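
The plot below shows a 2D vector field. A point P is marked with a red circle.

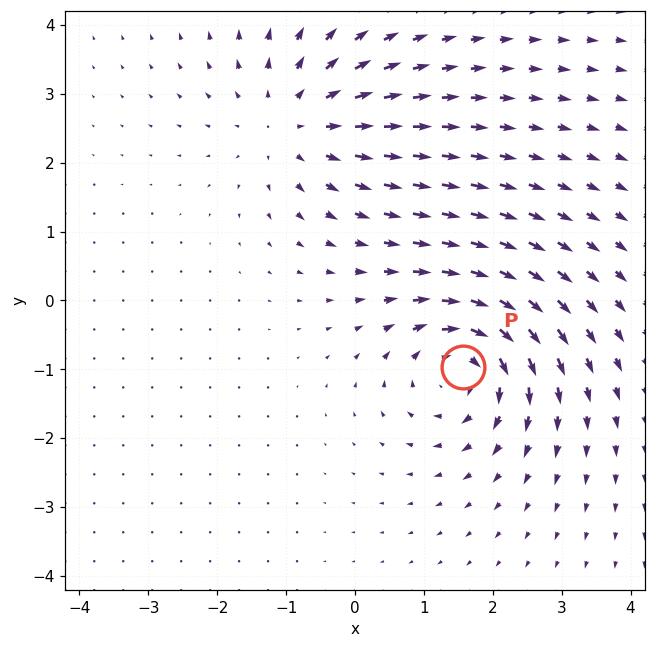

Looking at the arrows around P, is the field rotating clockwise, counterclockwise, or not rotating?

Near P at (1.6, -1.0) the arrows circulate clockwise. The curl (z-component) there is about -6; negative curl means clockwise rotation.

clockwise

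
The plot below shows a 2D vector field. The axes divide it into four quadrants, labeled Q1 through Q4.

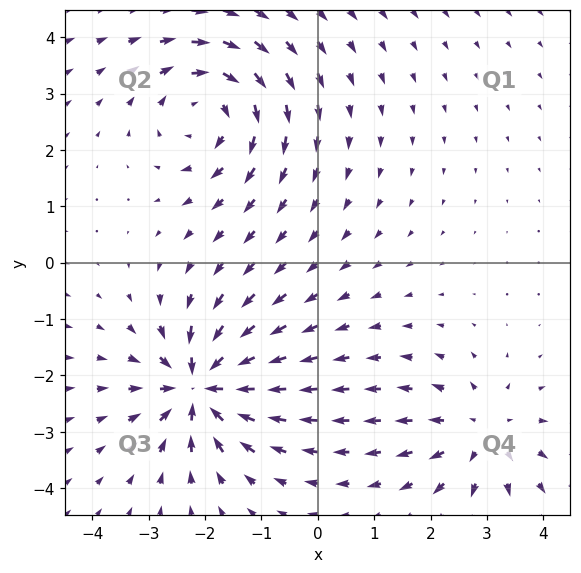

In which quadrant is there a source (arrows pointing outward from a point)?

The source sits at approximately (2.9, -3.0), which lies in quadrant Q4. The divergence there is about +3, positive as expected for a source.

Q4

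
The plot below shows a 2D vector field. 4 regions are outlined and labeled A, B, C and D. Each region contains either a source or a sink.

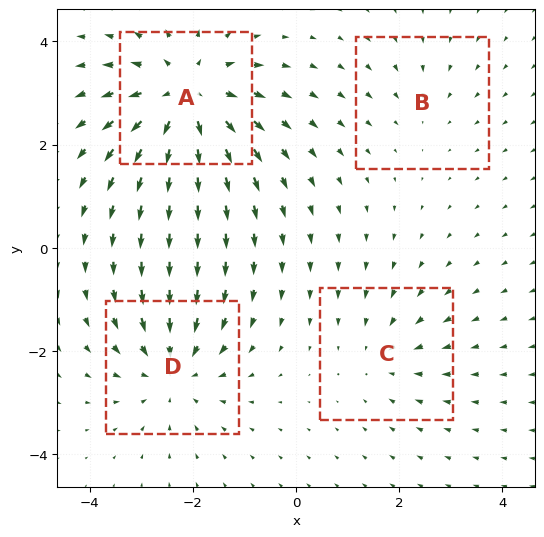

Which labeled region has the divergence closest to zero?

B

Divergence at each region's feature centre — A: about +7, B: about -2, C: about -3, D: about -5. Region B is closest to zero.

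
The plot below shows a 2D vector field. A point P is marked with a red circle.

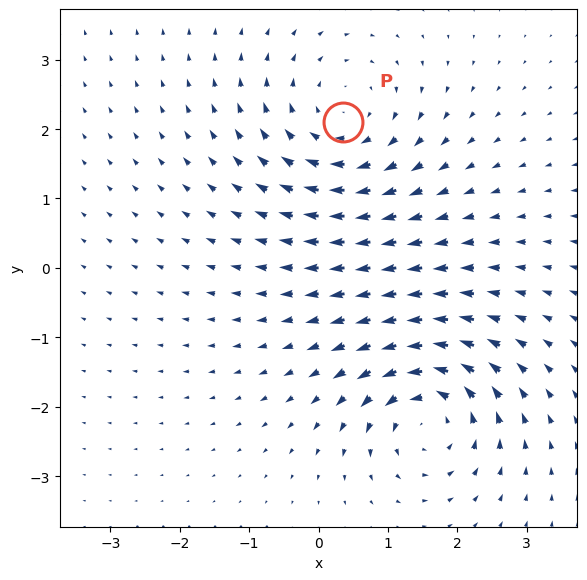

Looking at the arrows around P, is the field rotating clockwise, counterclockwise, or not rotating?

clockwise

Near P at (0.4, 2.1) the arrows circulate clockwise. The curl (z-component) there is about -3; negative curl means clockwise rotation.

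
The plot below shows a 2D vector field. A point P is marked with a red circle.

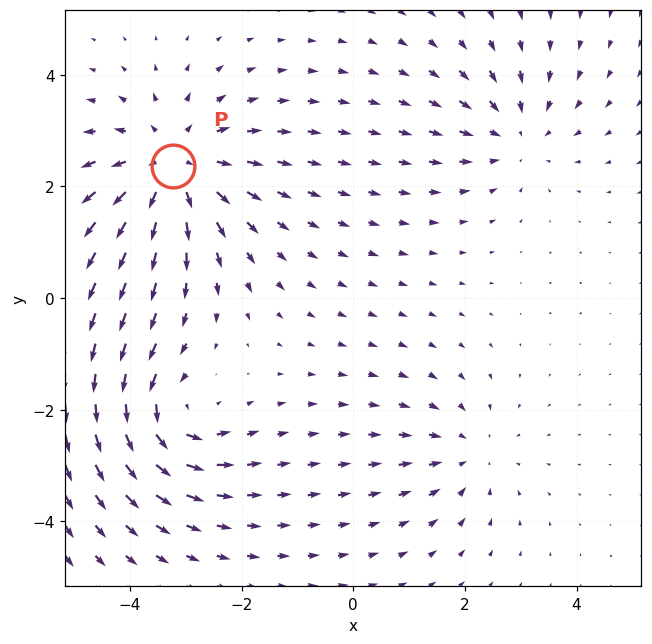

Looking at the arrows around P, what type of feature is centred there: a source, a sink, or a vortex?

At P (-3.2, 2.4) the arrows spread outward. Divergence about +4, curl ≈0 — positive divergence with near-zero curl is a source.

source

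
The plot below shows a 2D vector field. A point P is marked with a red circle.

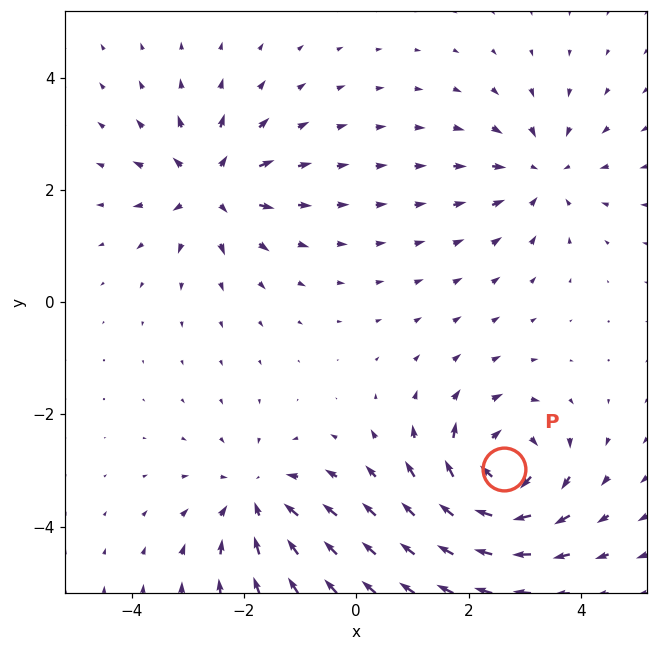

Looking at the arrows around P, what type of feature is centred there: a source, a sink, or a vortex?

vortex

At P (2.6, -3.0) the arrows circulate clockwise. Divergence ≈0, curl about -5 — near-zero divergence with nonzero curl is a vortex.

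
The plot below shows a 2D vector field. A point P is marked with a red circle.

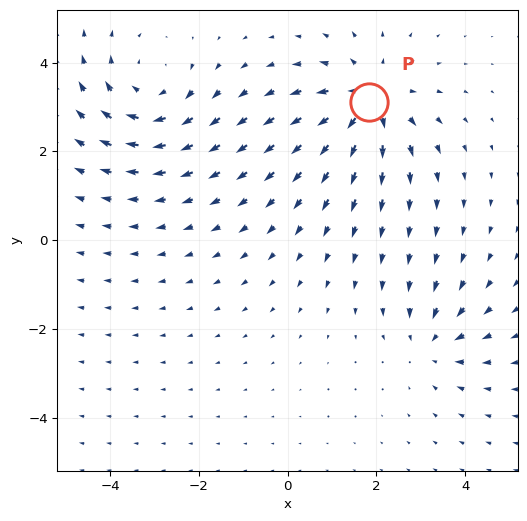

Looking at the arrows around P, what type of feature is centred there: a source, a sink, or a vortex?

At P (1.8, 3.1) the arrows spread outward. Divergence about +4, curl ≈0 — positive divergence with near-zero curl is a source.

source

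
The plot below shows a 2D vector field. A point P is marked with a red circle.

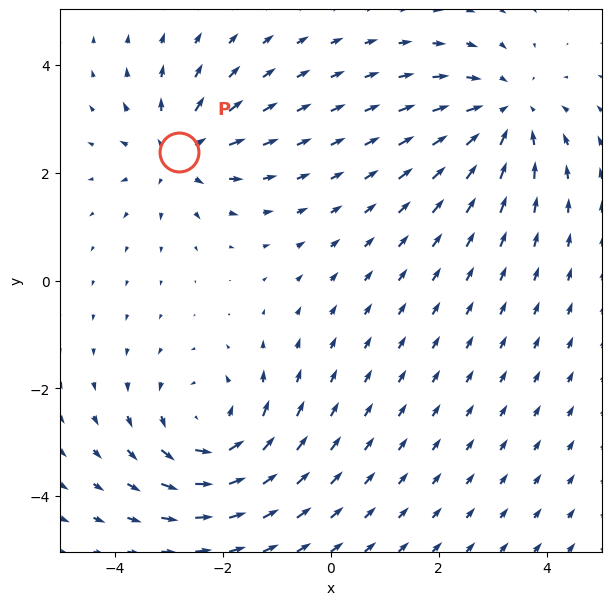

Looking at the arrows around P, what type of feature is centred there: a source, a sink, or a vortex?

At P (-2.8, 2.4) the arrows spread outward. Divergence about +4, curl ≈0 — positive divergence with near-zero curl is a source.

source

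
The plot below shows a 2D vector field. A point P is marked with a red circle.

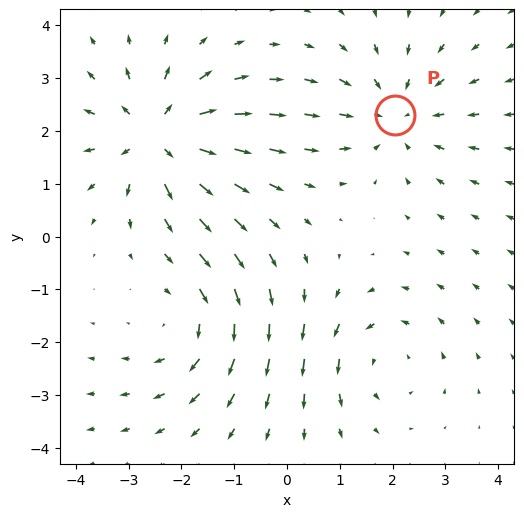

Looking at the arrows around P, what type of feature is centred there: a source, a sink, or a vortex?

At P (2.0, 2.3) the arrows converge inward. Divergence about -3, curl ≈0 — negative divergence with near-zero curl is a sink.

sink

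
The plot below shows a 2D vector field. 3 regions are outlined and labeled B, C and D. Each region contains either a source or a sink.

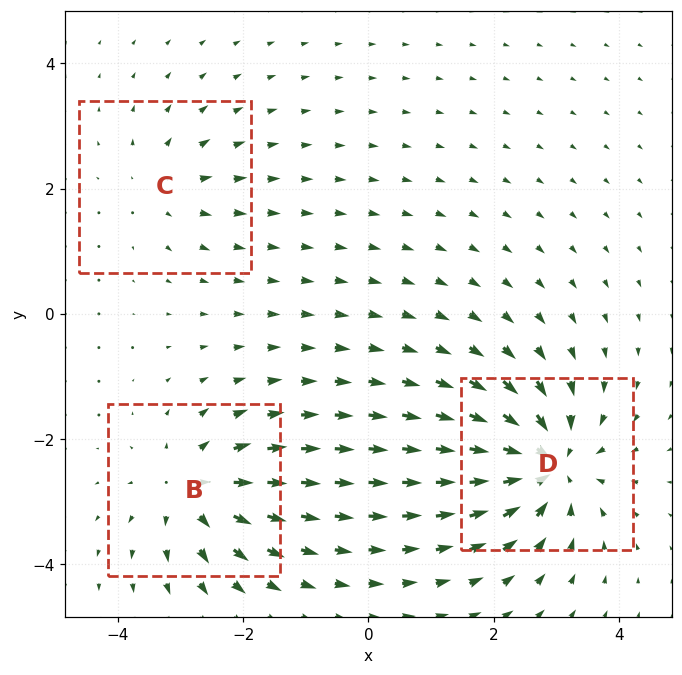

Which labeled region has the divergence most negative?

Divergence at each region's feature centre — B: about +4, C: about +3, D: about -6. Region D is most negative.

D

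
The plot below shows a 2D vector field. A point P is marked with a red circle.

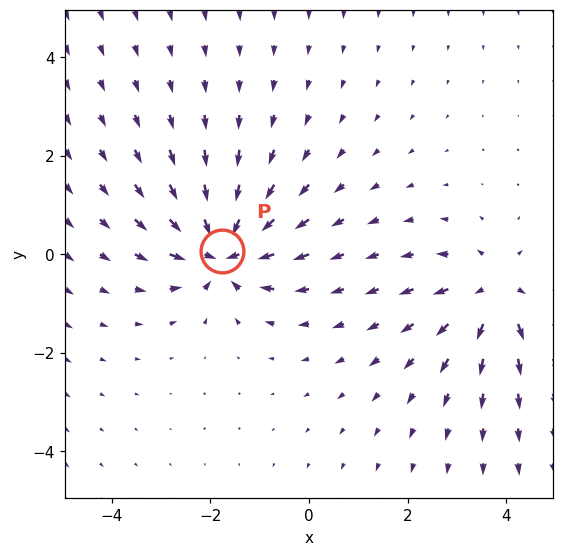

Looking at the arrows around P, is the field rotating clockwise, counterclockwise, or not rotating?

not rotating

Near P at (-1.8, 0.1) the arrows show no circulation. The curl there is ≈0.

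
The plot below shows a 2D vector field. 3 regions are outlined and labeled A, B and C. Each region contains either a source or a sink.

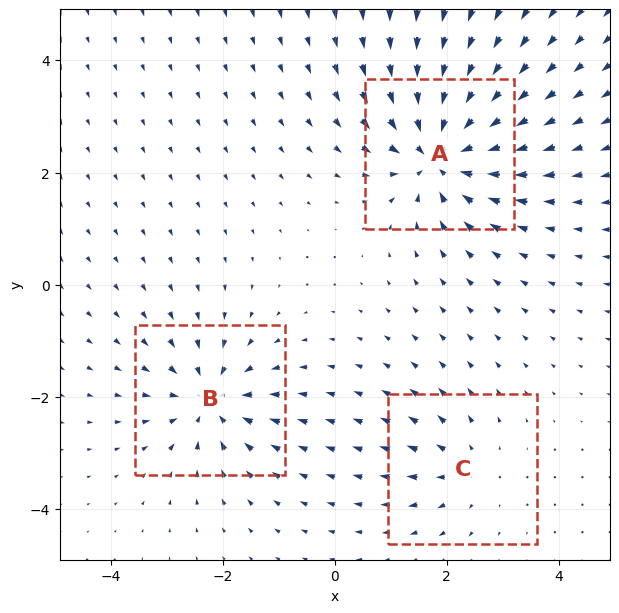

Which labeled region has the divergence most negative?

Divergence at each region's feature centre — A: about -6, B: about -4, C: about +3. Region A is most negative.

A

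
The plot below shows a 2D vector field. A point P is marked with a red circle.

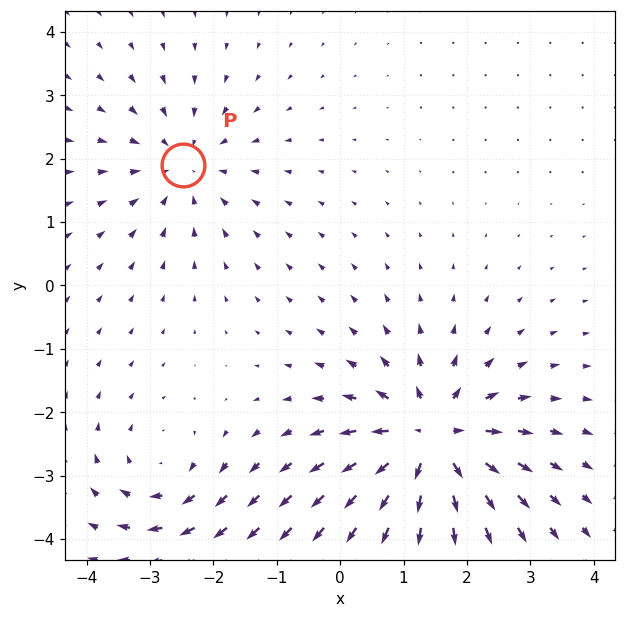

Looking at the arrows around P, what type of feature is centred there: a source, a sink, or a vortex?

sink

At P (-2.5, 1.9) the arrows converge inward. Divergence about -3, curl ≈0 — negative divergence with near-zero curl is a sink.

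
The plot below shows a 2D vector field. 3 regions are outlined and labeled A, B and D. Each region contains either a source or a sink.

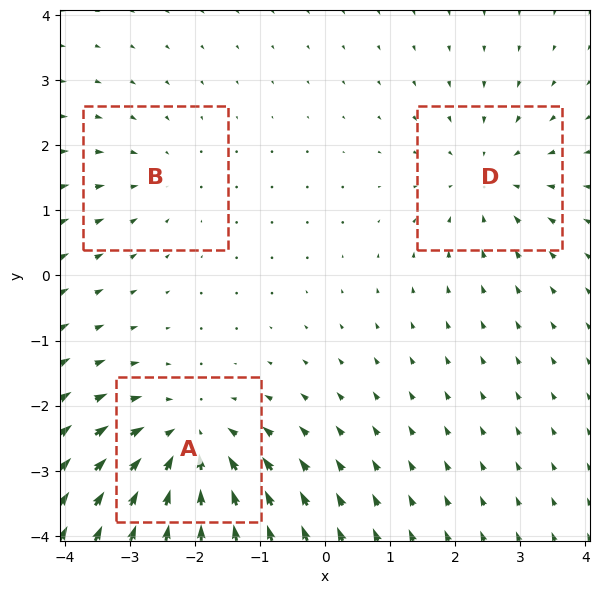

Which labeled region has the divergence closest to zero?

Divergence at each region's feature centre — A: about -5, B: about -2, D: about -3. Region B is closest to zero.

B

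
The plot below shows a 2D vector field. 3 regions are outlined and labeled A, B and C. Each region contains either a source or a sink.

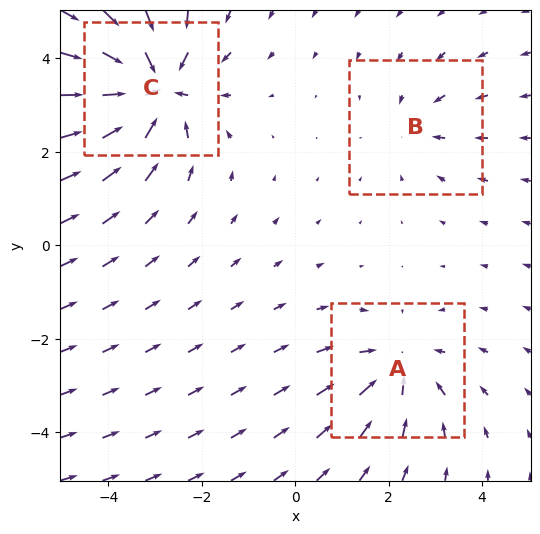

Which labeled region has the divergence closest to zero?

B

Divergence at each region's feature centre — A: about -3, B: about -2, C: about -5. Region B is closest to zero.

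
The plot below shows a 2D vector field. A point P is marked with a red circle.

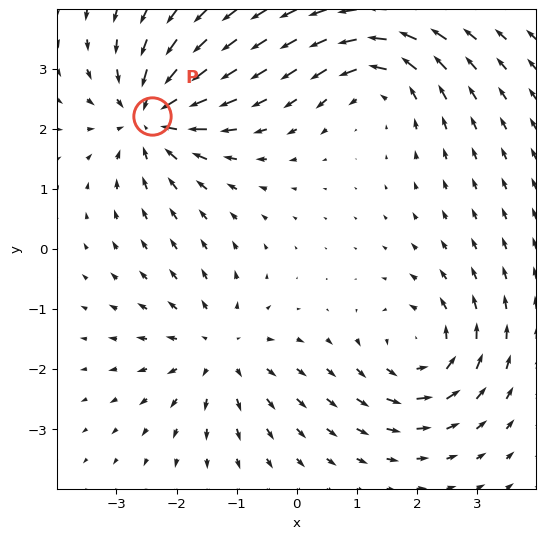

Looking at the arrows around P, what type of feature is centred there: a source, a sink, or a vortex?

sink

At P (-2.4, 2.2) the arrows converge inward. Divergence about -5, curl ≈0 — negative divergence with near-zero curl is a sink.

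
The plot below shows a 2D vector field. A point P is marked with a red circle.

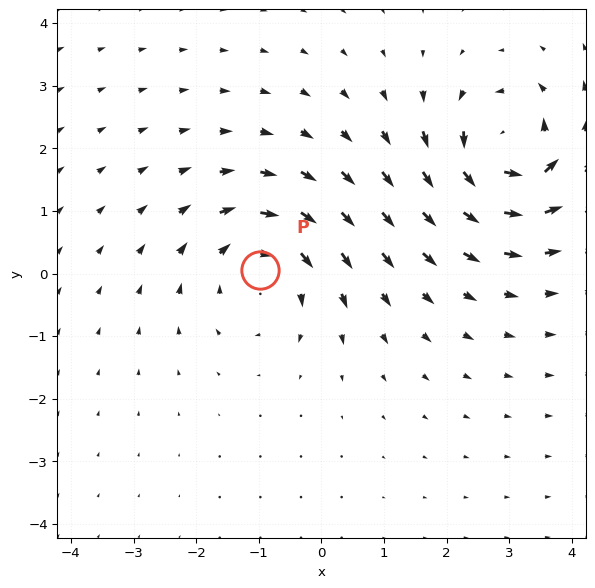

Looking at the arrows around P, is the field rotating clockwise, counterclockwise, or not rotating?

Near P at (-1.0, 0.1) the arrows circulate clockwise. The curl (z-component) there is about -4; negative curl means clockwise rotation.

clockwise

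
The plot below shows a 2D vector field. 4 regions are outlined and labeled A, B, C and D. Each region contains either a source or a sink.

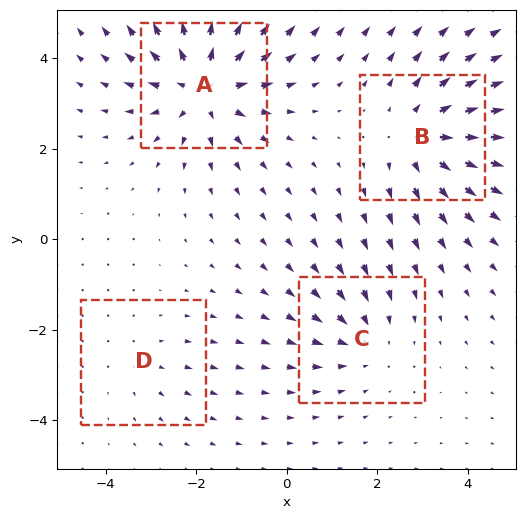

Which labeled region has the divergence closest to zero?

Divergence at each region's feature centre — A: about +6, B: about +5, C: about -3, D: about +2. Region D is closest to zero.

D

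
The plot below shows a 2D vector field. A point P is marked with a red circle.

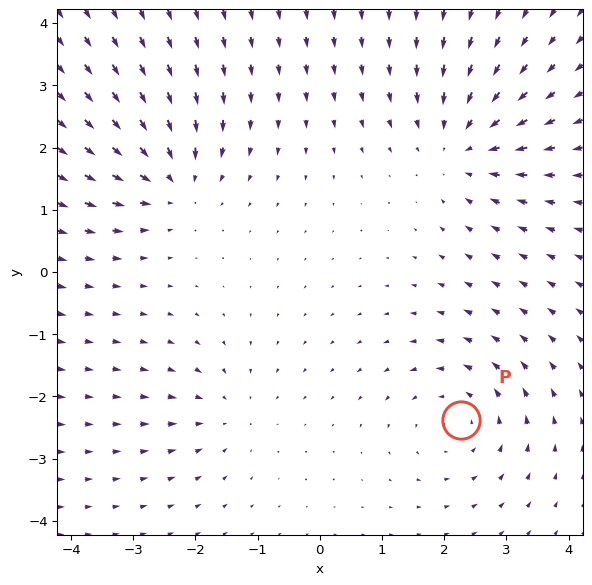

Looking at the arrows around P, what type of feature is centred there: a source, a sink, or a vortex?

At P (2.3, -2.4) the arrows circulate counterclockwise. Divergence ≈0, curl about +4 — near-zero divergence with nonzero curl is a vortex.

vortex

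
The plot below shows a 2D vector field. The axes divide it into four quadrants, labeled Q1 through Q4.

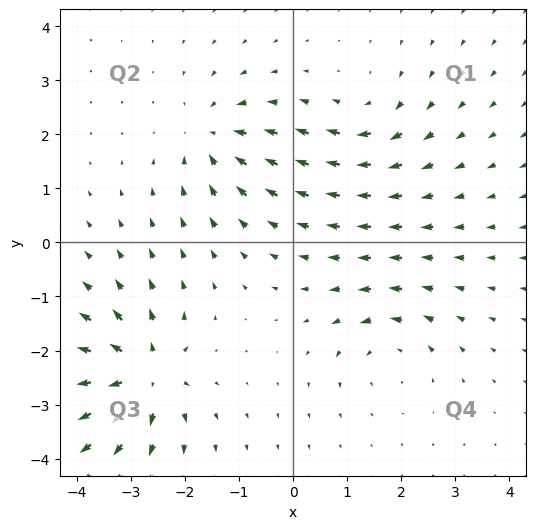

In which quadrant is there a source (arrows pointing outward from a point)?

The source sits at approximately (-2.7, -2.4), which lies in quadrant Q3. The divergence there is about +7, positive as expected for a source.

Q3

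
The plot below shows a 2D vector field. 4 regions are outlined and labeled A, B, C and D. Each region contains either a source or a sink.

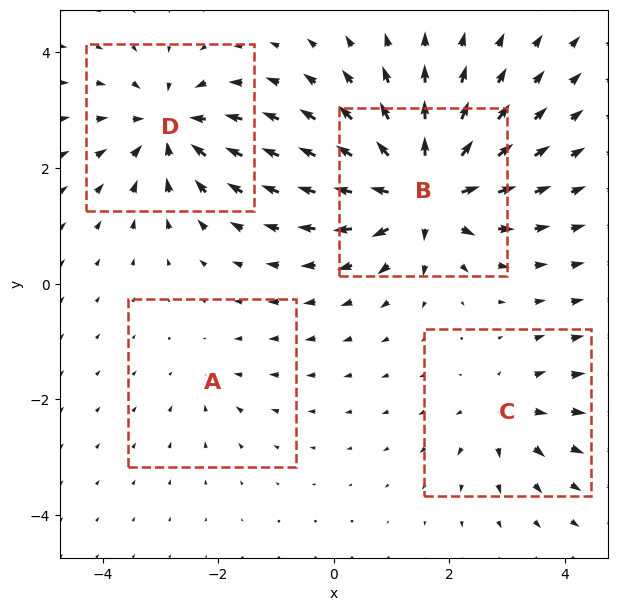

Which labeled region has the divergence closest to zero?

A

Divergence at each region's feature centre — A: about -2, B: about +9, C: about +4, D: about -6. Region A is closest to zero.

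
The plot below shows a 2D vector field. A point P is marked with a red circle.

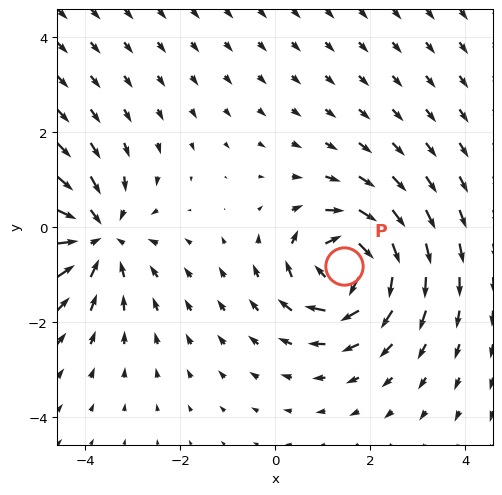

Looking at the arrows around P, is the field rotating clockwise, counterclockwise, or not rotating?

clockwise

Near P at (1.4, -0.8) the arrows circulate clockwise. The curl (z-component) there is about -4; negative curl means clockwise rotation.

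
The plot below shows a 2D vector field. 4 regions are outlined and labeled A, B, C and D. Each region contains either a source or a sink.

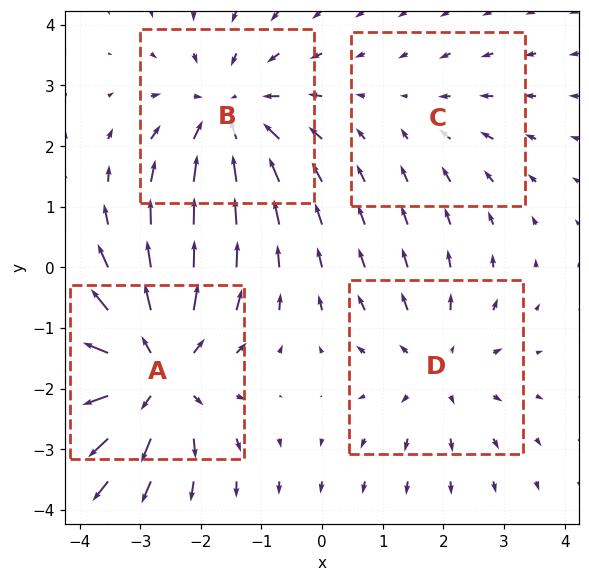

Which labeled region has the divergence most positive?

Divergence at each region's feature centre — A: about +6, B: about -4, C: about -2, D: about +3. Region A is most positive.

A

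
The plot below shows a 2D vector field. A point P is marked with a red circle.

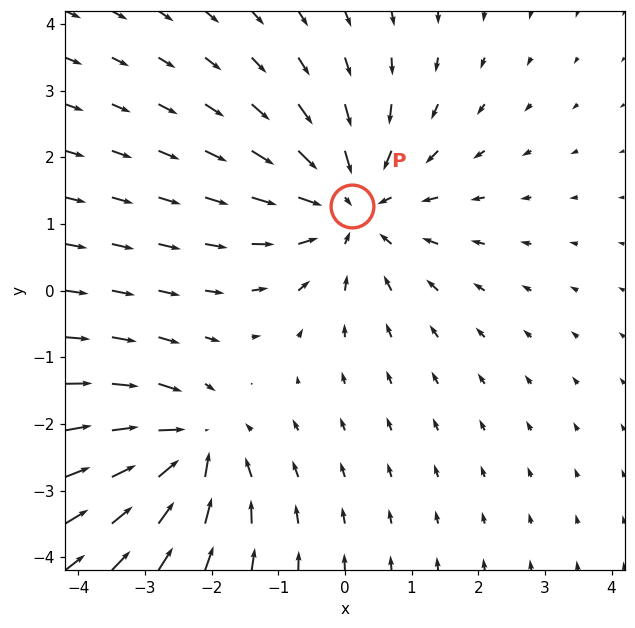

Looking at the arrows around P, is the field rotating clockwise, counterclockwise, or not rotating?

Near P at (0.1, 1.3) the arrows show no circulation. The curl there is ≈0.

not rotating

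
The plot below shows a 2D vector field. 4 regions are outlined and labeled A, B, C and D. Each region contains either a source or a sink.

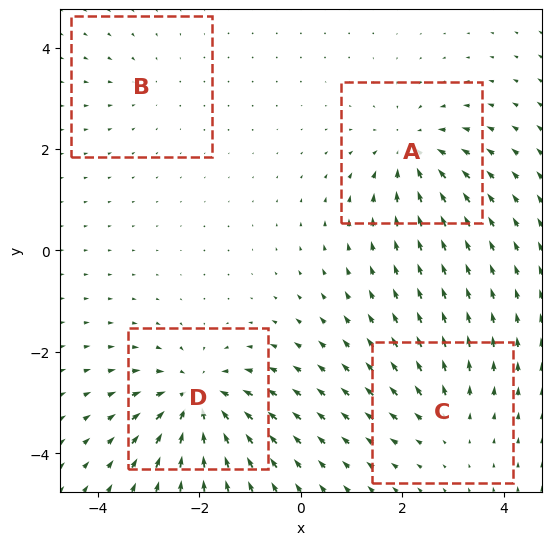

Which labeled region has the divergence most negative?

D

Divergence at each region's feature centre — A: about -5, B: about -2, C: about +4, D: about -7. Region D is most negative.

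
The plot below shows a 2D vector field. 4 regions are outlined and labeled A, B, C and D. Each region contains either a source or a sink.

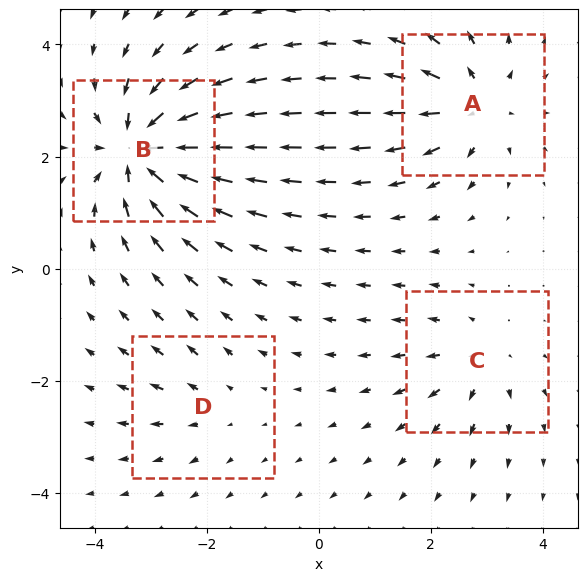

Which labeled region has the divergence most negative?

B

Divergence at each region's feature centre — A: about +5, B: about -8, C: about +4, D: about +2. Region B is most negative.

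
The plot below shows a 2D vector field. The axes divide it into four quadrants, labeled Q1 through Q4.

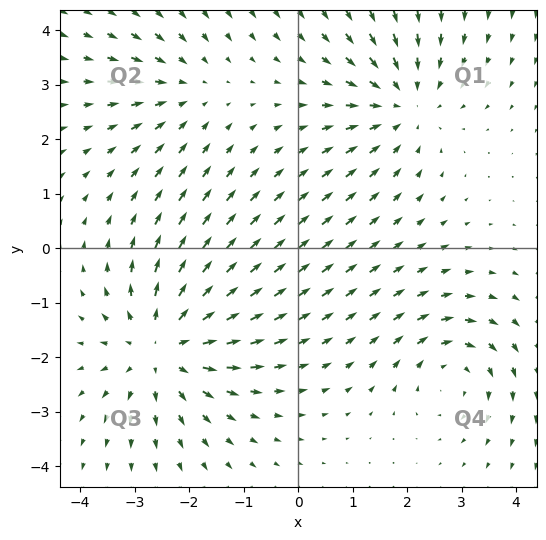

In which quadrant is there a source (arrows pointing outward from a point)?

The source sits at approximately (-2.5, -1.8), which lies in quadrant Q3. The divergence there is about +4, positive as expected for a source.

Q3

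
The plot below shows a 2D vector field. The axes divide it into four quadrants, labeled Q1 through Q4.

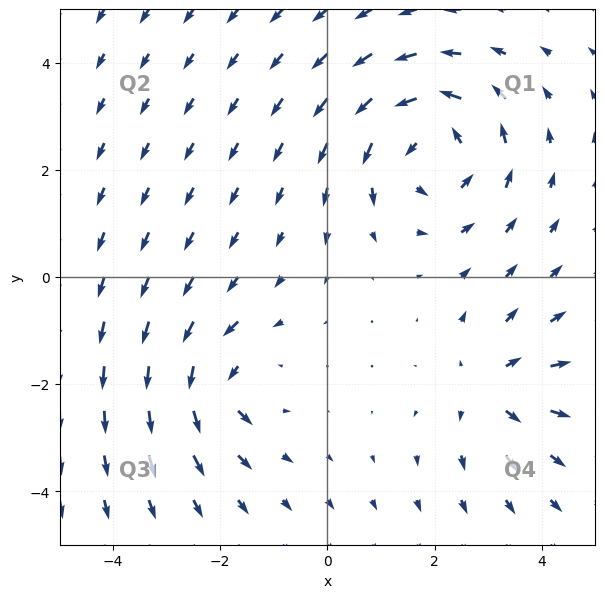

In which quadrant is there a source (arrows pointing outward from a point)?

The source sits at approximately (3.0, -2.1), which lies in quadrant Q4. The divergence there is about +3, positive as expected for a source.

Q4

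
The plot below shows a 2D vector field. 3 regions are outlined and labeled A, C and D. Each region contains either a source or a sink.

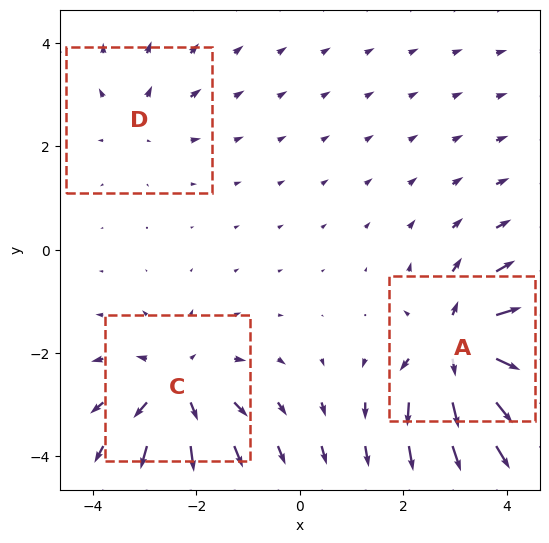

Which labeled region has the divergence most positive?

A

Divergence at each region's feature centre — A: about +6, C: about +4, D: about +2. Region A is most positive.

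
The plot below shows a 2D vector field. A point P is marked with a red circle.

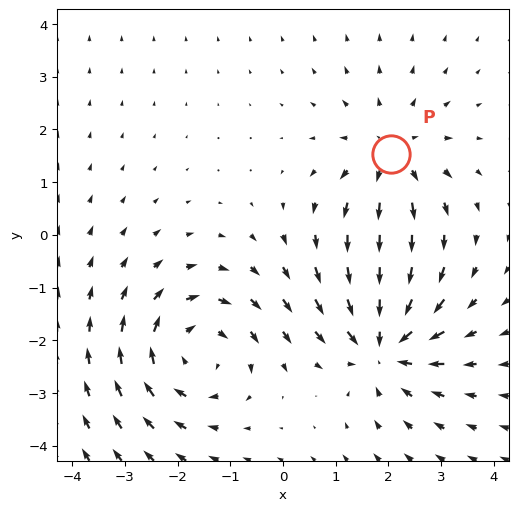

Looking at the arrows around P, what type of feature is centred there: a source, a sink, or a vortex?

At P (2.0, 1.5) the arrows spread outward. Divergence about +4, curl ≈0 — positive divergence with near-zero curl is a source.

source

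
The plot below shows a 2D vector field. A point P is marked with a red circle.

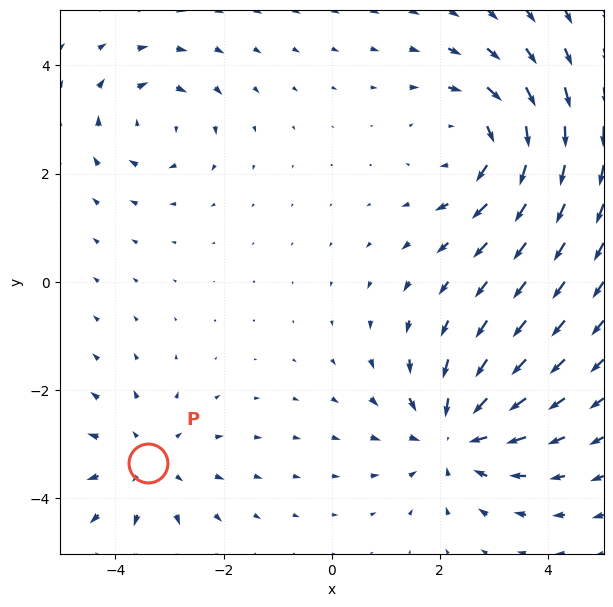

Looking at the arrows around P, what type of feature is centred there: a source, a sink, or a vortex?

At P (-3.4, -3.3) the arrows spread outward. Divergence about +3, curl ≈0 — positive divergence with near-zero curl is a source.

source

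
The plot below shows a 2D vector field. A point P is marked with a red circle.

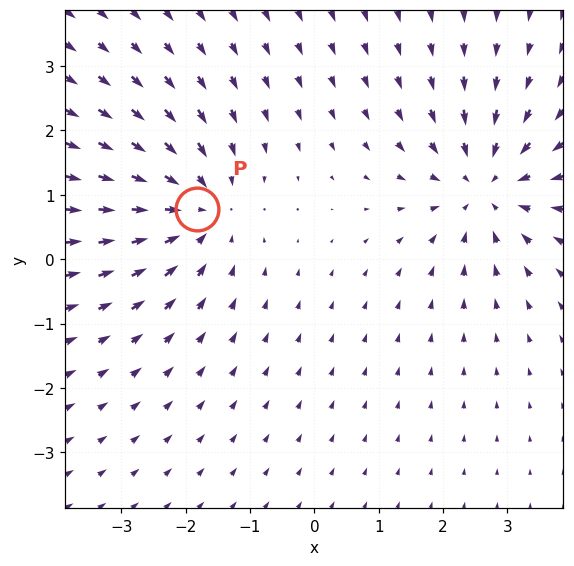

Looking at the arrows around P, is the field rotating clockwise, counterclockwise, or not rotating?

Near P at (-1.8, 0.8) the arrows show no circulation. The curl there is ≈0.

not rotating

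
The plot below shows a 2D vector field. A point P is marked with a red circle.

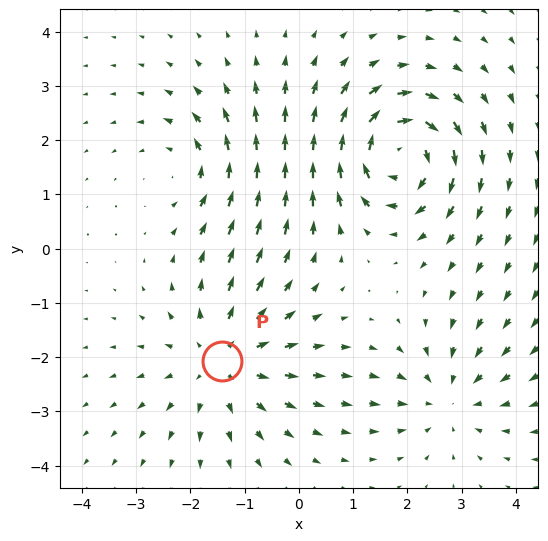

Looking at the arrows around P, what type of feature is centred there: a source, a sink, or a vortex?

source

At P (-1.4, -2.1) the arrows spread outward. Divergence about +4, curl ≈0 — positive divergence with near-zero curl is a source.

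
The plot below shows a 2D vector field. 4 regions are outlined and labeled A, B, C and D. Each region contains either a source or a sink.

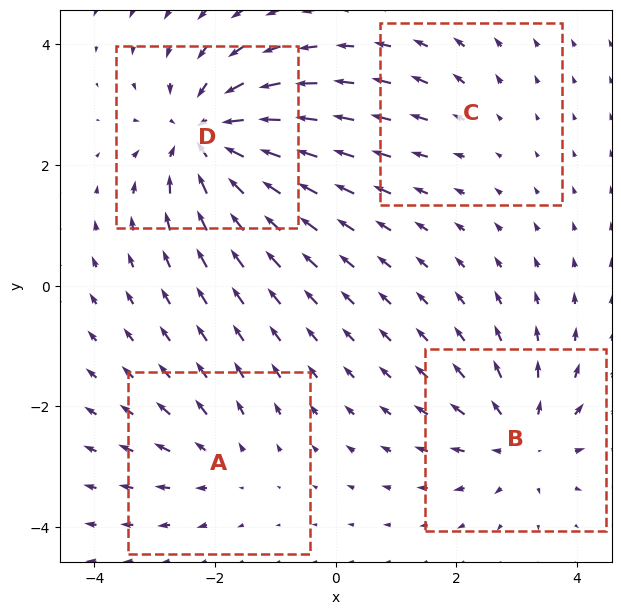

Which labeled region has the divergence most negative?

D

Divergence at each region's feature centre — A: about +3, B: about +5, C: about +2, D: about -7. Region D is most negative.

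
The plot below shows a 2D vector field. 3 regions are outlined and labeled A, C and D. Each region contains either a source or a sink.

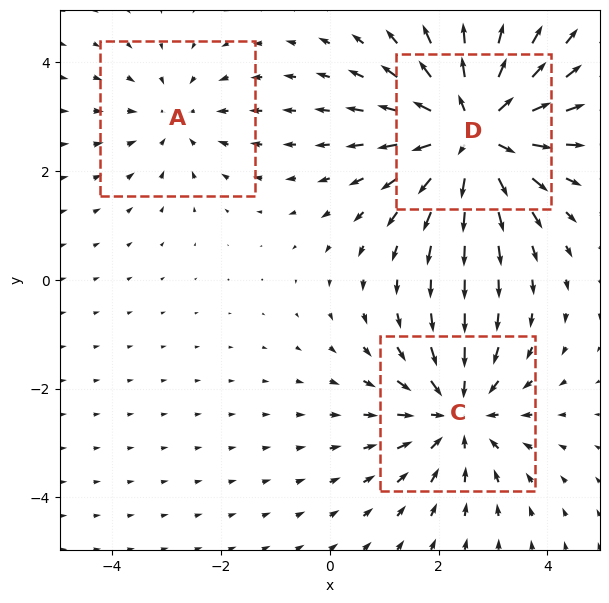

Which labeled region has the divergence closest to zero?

Divergence at each region's feature centre — A: about -2, C: about -3, D: about +5. Region A is closest to zero.

A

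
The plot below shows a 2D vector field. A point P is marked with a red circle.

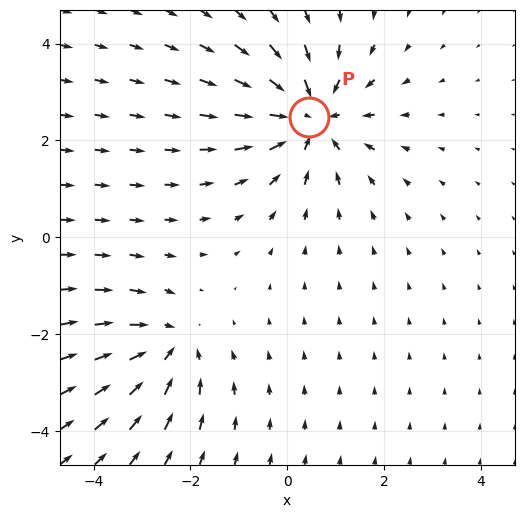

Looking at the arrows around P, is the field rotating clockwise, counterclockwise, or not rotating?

not rotating

Near P at (0.5, 2.5) the arrows show no circulation. The curl there is ≈0.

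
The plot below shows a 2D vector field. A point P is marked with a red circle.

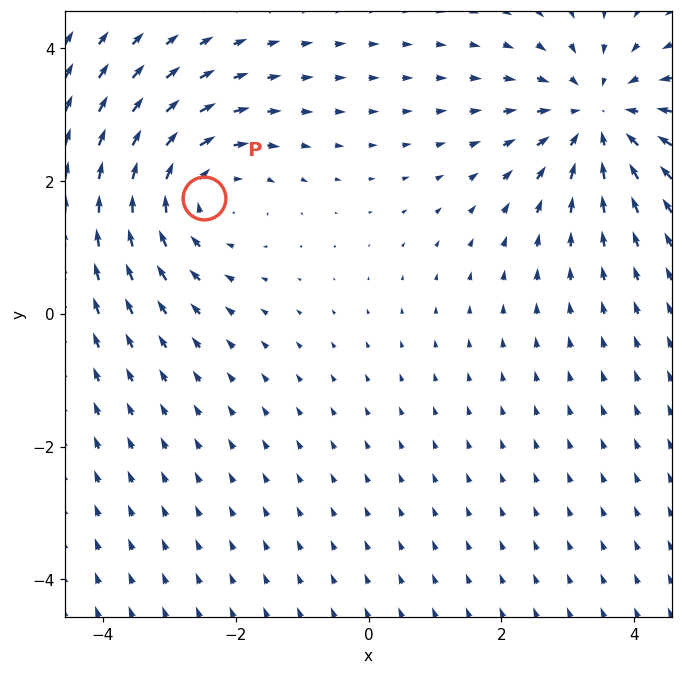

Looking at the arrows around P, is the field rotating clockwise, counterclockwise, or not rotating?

clockwise

Near P at (-2.5, 1.7) the arrows circulate clockwise. The curl (z-component) there is about -4; negative curl means clockwise rotation.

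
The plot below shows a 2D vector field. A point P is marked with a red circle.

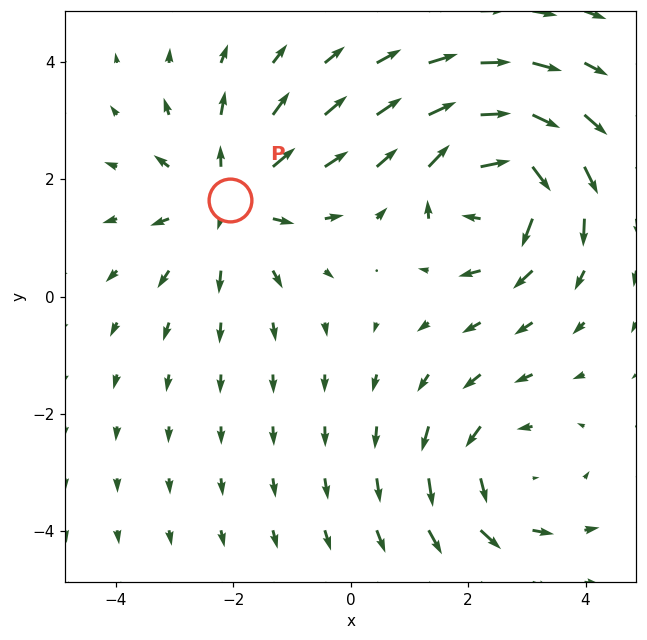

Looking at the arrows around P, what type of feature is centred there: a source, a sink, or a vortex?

At P (-2.1, 1.6) the arrows spread outward. Divergence about +4, curl ≈0 — positive divergence with near-zero curl is a source.

source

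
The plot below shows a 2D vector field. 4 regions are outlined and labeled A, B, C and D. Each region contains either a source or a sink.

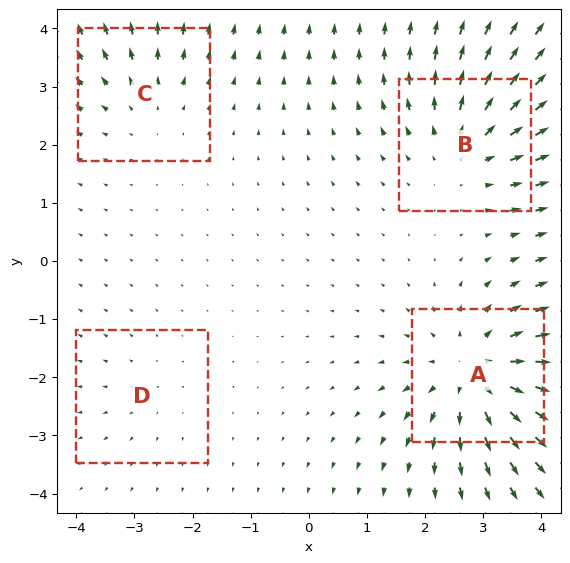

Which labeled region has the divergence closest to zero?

D

Divergence at each region's feature centre — A: about +6, B: about +5, C: about +3, D: about +2. Region D is closest to zero.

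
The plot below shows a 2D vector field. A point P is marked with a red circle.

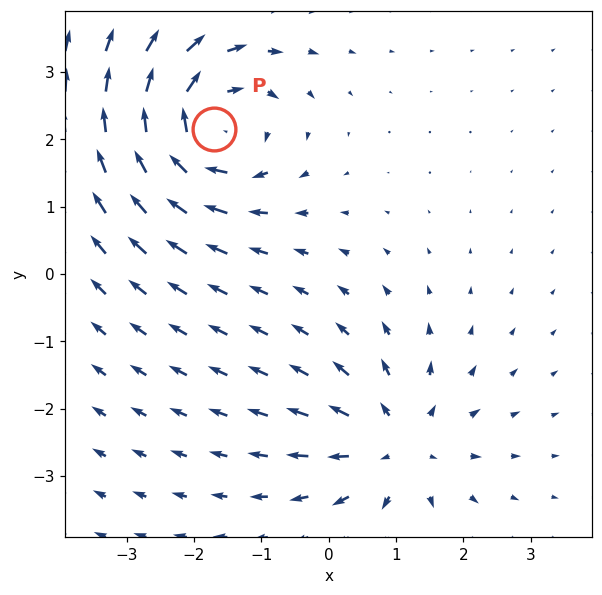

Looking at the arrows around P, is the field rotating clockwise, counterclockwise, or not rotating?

clockwise

Near P at (-1.7, 2.2) the arrows circulate clockwise. The curl (z-component) there is about -4; negative curl means clockwise rotation.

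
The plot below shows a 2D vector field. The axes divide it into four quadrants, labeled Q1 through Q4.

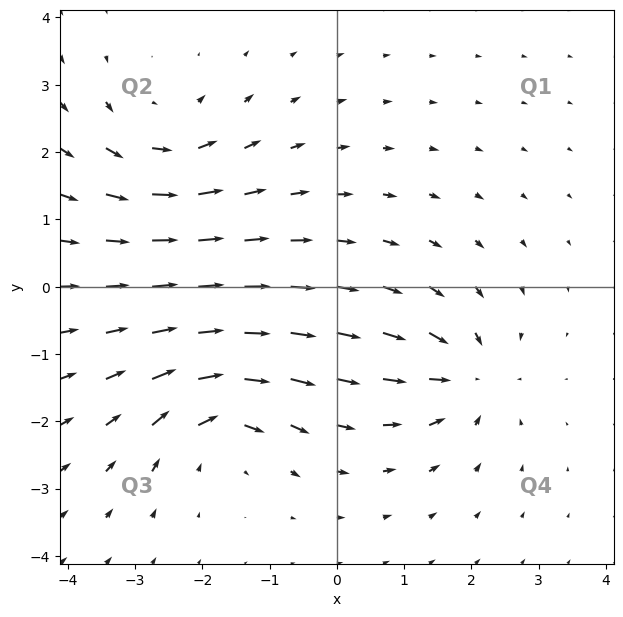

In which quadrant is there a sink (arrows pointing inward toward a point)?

Q4

The sink sits at approximately (1.9, -1.3), which lies in quadrant Q4. The divergence there is about -5, negative as expected for a sink.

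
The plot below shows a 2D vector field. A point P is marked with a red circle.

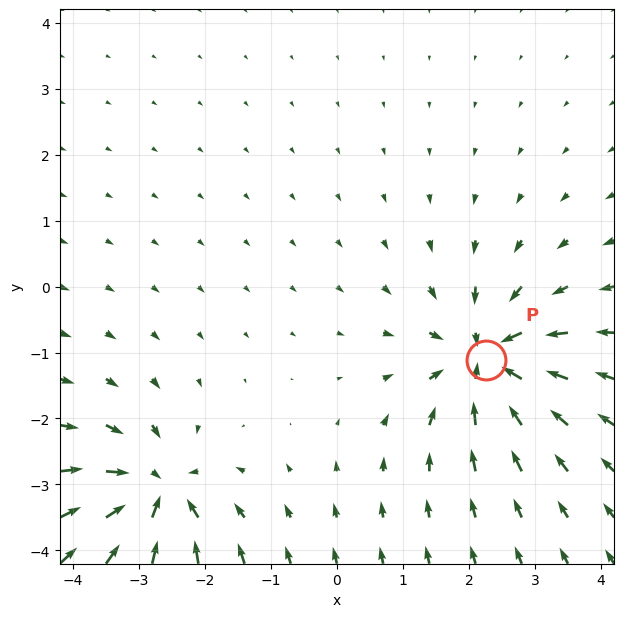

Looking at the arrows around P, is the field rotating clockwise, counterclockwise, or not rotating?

not rotating

Near P at (2.3, -1.1) the arrows show no circulation. The curl there is ≈0.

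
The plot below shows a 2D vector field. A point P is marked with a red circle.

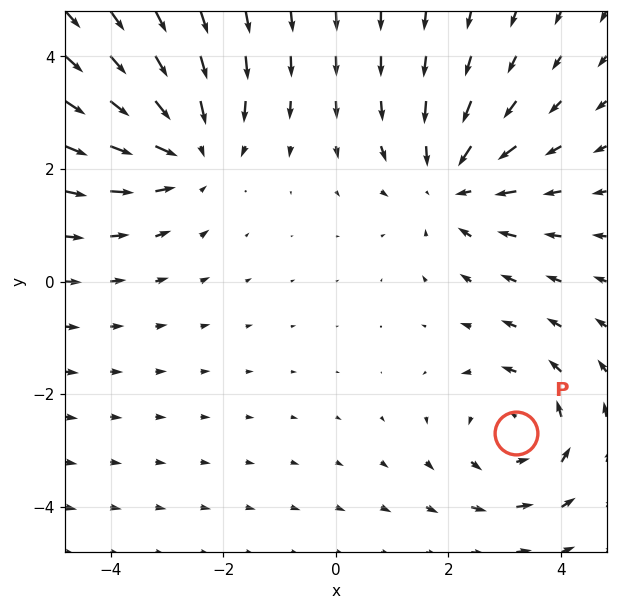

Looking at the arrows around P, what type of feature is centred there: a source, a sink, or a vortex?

vortex

At P (3.2, -2.7) the arrows circulate counterclockwise. Divergence ≈0, curl about +2 — near-zero divergence with nonzero curl is a vortex.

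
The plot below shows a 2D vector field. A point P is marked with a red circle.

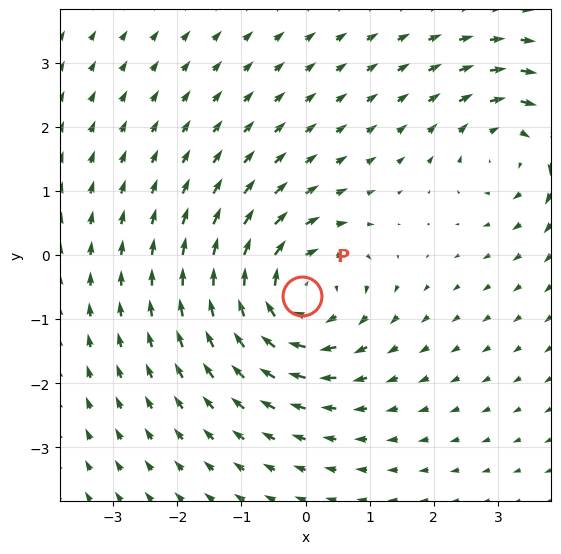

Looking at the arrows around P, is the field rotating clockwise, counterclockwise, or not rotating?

Near P at (-0.1, -0.6) the arrows circulate clockwise. The curl (z-component) there is about -5; negative curl means clockwise rotation.

clockwise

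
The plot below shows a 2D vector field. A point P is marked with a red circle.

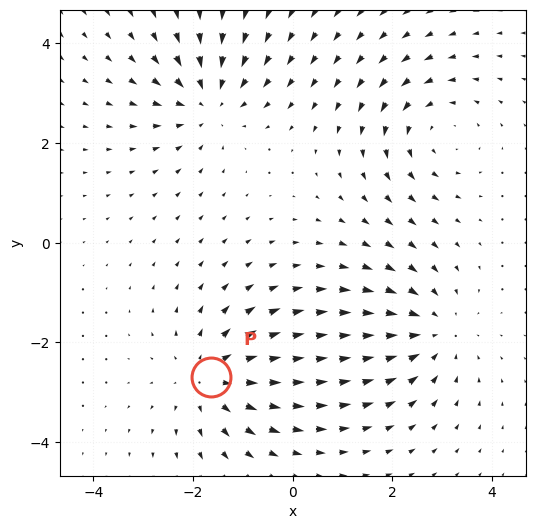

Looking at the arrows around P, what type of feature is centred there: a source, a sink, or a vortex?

At P (-1.6, -2.7) the arrows spread outward. Divergence about +4, curl ≈0 — positive divergence with near-zero curl is a source.

source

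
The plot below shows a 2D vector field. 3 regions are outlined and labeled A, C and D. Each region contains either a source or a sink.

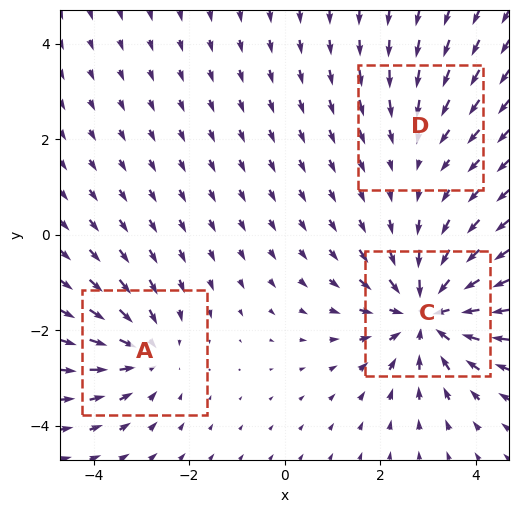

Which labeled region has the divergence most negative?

C

Divergence at each region's feature centre — A: about -3, C: about -5, D: about -2. Region C is most negative.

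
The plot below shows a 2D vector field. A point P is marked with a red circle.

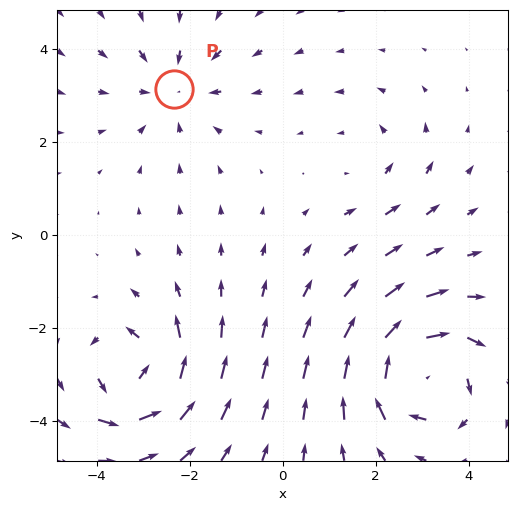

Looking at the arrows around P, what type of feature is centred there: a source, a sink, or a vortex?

At P (-2.3, 3.2) the arrows converge inward. Divergence about -3, curl ≈0 — negative divergence with near-zero curl is a sink.

sink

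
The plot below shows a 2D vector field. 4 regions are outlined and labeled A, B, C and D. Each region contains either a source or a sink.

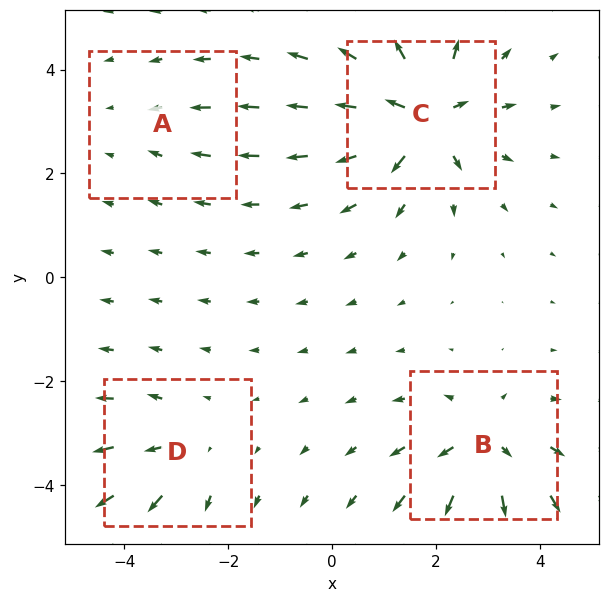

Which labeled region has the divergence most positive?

C

Divergence at each region's feature centre — A: about -2, B: about +6, C: about +9, D: about +4. Region C is most positive.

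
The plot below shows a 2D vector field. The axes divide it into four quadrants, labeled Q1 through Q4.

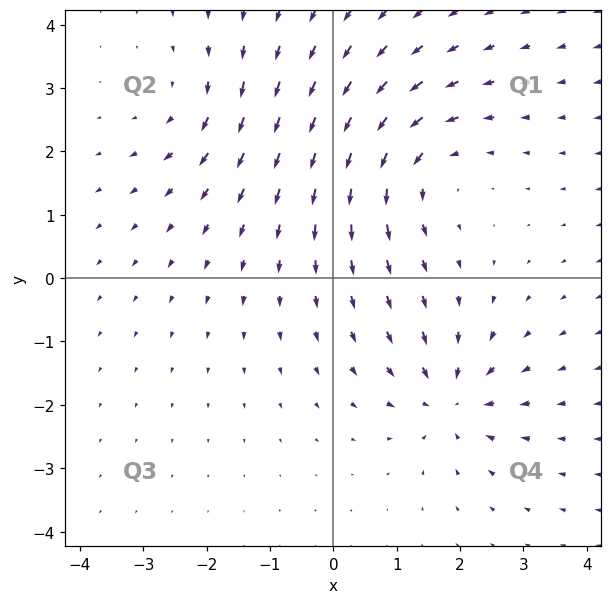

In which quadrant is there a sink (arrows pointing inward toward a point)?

Q4

The sink sits at approximately (1.9, -1.9), which lies in quadrant Q4. The divergence there is about -5, negative as expected for a sink.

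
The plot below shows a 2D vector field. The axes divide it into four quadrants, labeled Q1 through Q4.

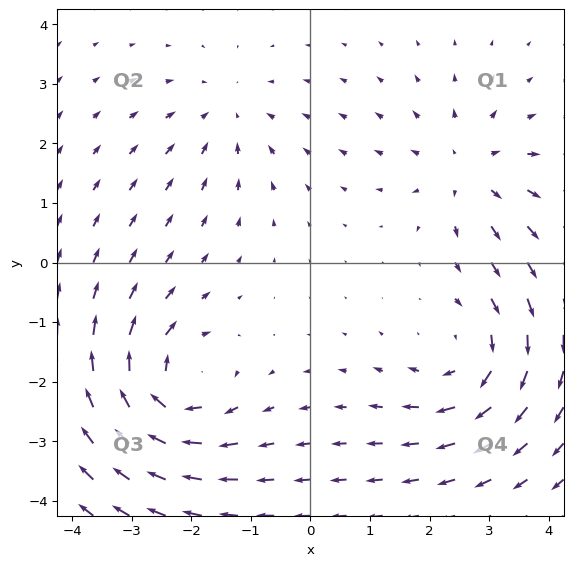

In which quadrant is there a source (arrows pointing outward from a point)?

Q1

The source sits at approximately (2.7, 1.5), which lies in quadrant Q1. The divergence there is about +4, positive as expected for a source.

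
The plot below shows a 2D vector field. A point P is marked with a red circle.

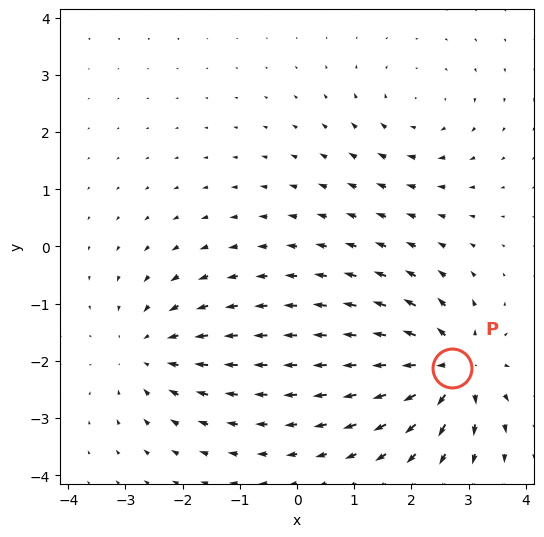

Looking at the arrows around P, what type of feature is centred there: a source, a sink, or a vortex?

At P (2.7, -2.1) the arrows spread outward. Divergence about +6, curl ≈0 — positive divergence with near-zero curl is a source.

source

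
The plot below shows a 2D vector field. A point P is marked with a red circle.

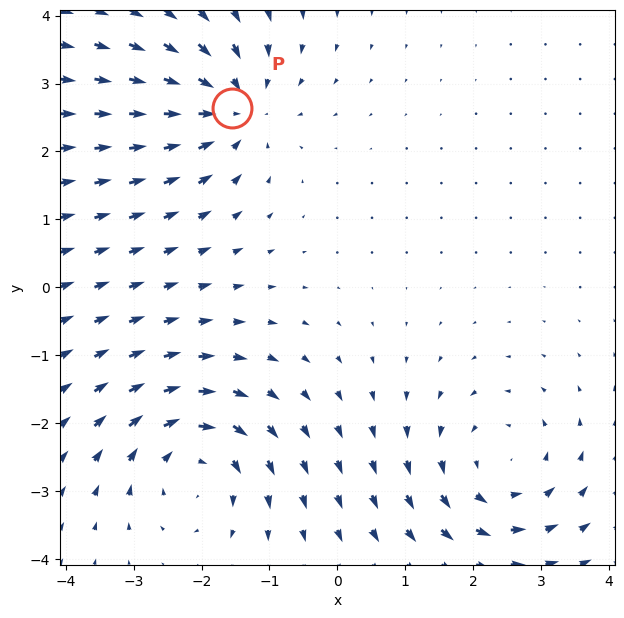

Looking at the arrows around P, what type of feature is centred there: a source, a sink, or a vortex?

sink

At P (-1.5, 2.6) the arrows converge inward. Divergence about -4, curl ≈0 — negative divergence with near-zero curl is a sink.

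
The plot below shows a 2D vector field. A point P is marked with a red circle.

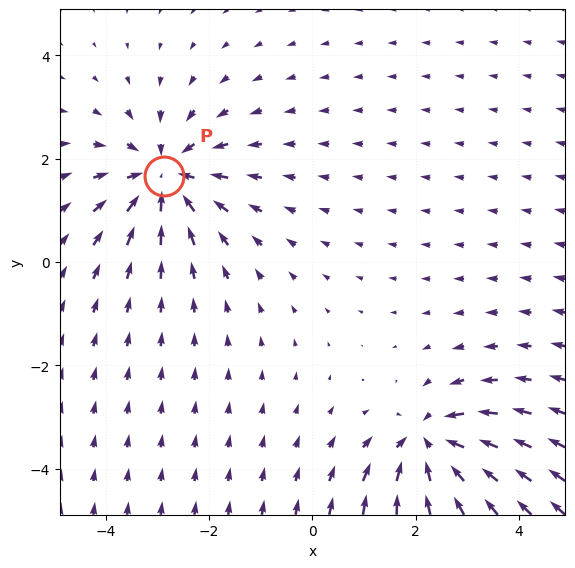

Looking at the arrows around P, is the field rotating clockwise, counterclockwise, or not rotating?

Near P at (-2.9, 1.7) the arrows show no circulation. The curl there is ≈0.

not rotating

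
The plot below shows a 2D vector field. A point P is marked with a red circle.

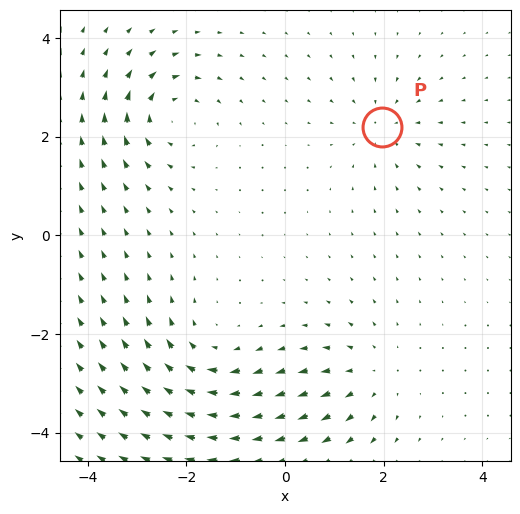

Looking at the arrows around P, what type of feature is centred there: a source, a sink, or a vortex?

At P (2.0, 2.2) the arrows converge inward. Divergence about -3, curl ≈0 — negative divergence with near-zero curl is a sink.

sink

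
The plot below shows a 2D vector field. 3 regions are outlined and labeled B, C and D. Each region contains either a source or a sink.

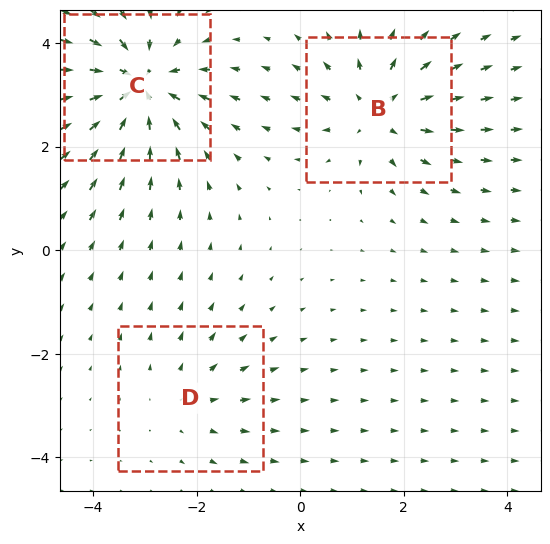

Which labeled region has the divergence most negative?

C

Divergence at each region's feature centre — B: about +3, C: about -5, D: about +2. Region C is most negative.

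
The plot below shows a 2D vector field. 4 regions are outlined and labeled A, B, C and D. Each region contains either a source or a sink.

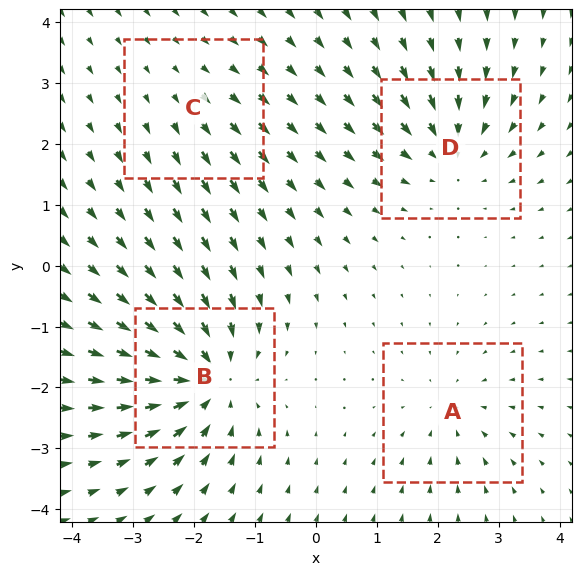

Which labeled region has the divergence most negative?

B

Divergence at each region's feature centre — A: about -3, B: about -7, C: about +2, D: about -5. Region B is most negative.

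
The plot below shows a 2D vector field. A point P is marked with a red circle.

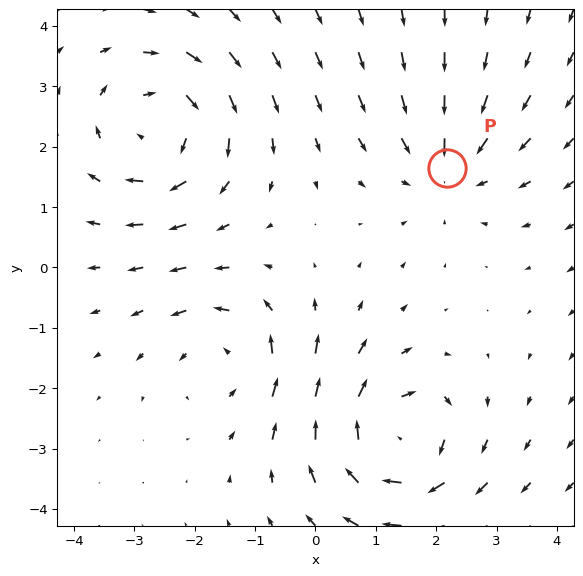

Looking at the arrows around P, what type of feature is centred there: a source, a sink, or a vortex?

At P (2.2, 1.7) the arrows converge inward. Divergence about -3, curl ≈0 — negative divergence with near-zero curl is a sink.

sink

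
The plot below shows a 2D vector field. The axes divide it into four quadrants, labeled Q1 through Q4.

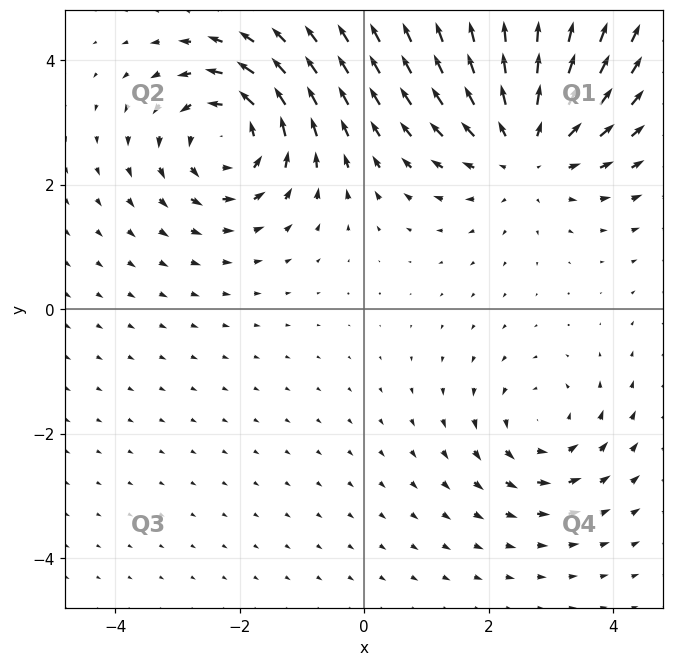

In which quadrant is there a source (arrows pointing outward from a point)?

Q1

The source sits at approximately (2.6, 2.6), which lies in quadrant Q1. The divergence there is about +4, positive as expected for a source.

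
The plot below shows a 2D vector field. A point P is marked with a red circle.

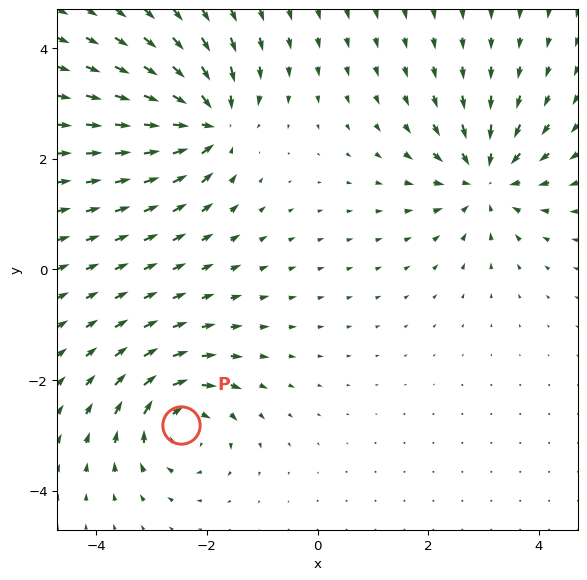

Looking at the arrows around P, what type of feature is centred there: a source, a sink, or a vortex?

At P (-2.5, -2.8) the arrows circulate clockwise. Divergence ≈0, curl about -6 — near-zero divergence with nonzero curl is a vortex.

vortex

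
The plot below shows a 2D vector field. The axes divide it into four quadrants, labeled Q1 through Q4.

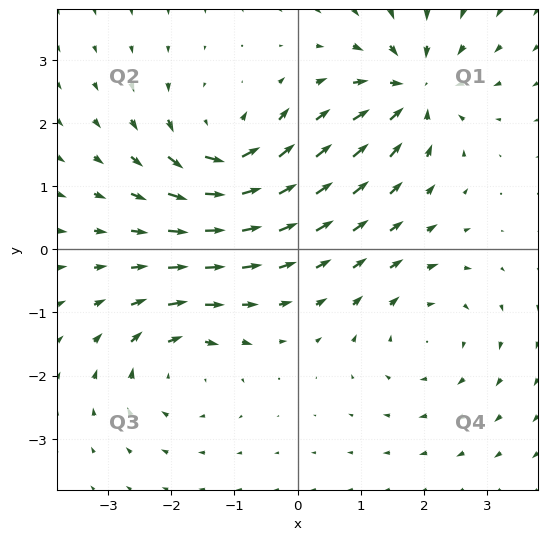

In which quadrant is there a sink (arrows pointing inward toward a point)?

The sink sits at approximately (1.8, 2.5), which lies in quadrant Q1. The divergence there is about -7, negative as expected for a sink.

Q1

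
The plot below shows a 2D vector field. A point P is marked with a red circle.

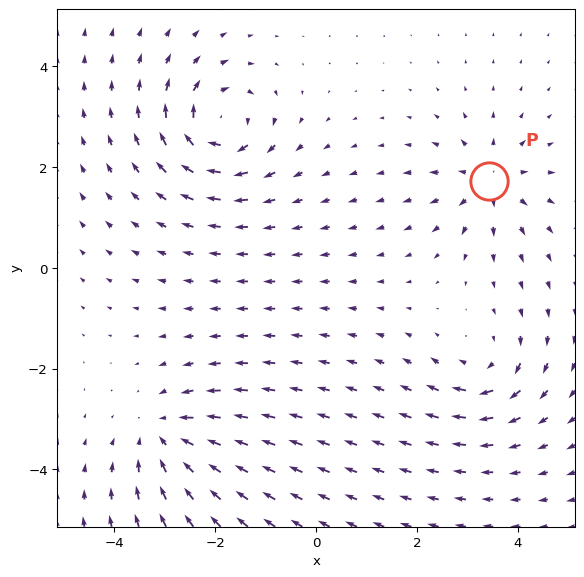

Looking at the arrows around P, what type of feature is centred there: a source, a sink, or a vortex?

source

At P (3.4, 1.7) the arrows spread outward. Divergence about +4, curl ≈0 — positive divergence with near-zero curl is a source.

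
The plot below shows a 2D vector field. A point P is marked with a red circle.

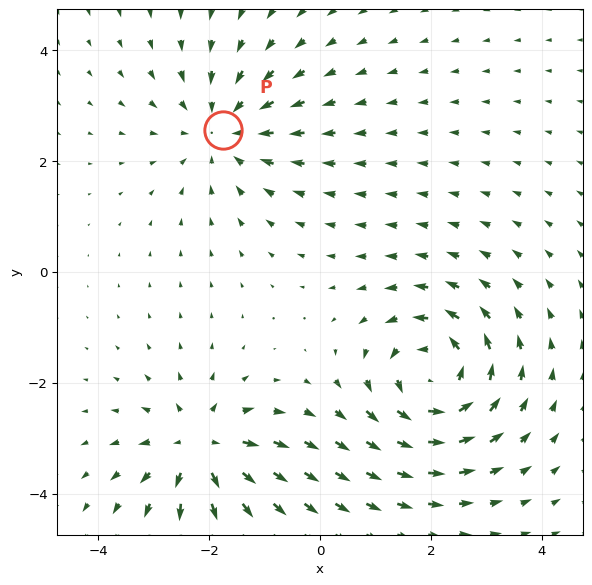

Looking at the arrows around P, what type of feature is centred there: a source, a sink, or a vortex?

sink

At P (-1.8, 2.6) the arrows converge inward. Divergence about -3, curl ≈0 — negative divergence with near-zero curl is a sink.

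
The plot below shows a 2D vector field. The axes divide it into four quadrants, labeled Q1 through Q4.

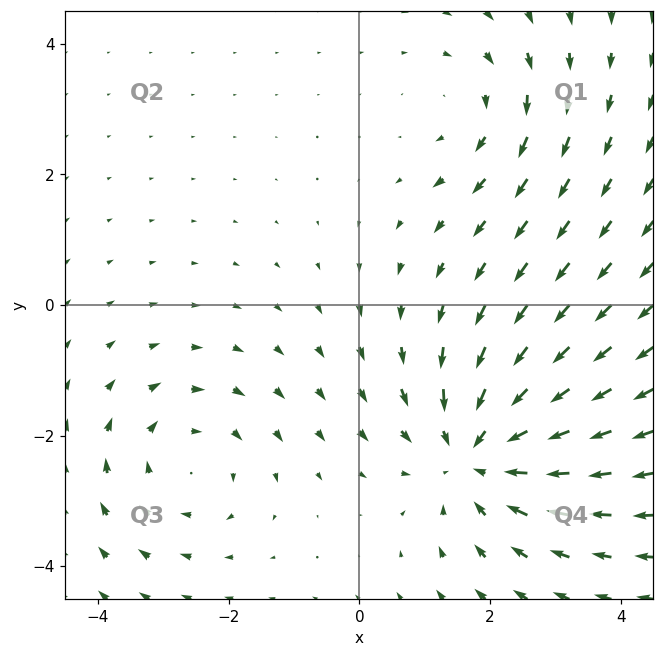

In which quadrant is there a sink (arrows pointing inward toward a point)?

The sink sits at approximately (1.8, -2.3), which lies in quadrant Q4. The divergence there is about -4, negative as expected for a sink.

Q4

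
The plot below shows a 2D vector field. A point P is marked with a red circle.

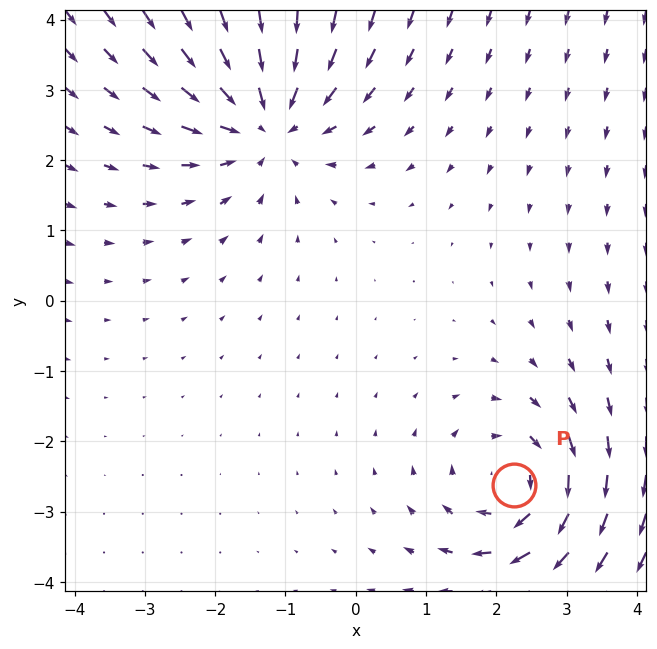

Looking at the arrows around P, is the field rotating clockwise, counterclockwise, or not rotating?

Near P at (2.3, -2.6) the arrows circulate clockwise. The curl (z-component) there is about -4; negative curl means clockwise rotation.

clockwise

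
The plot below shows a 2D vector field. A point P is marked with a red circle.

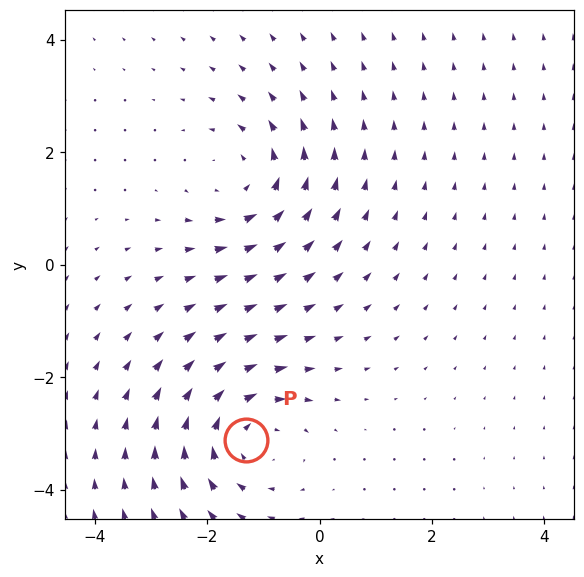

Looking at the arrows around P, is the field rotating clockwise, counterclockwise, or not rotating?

Near P at (-1.3, -3.1) the arrows circulate clockwise. The curl (z-component) there is about -4; negative curl means clockwise rotation.

clockwise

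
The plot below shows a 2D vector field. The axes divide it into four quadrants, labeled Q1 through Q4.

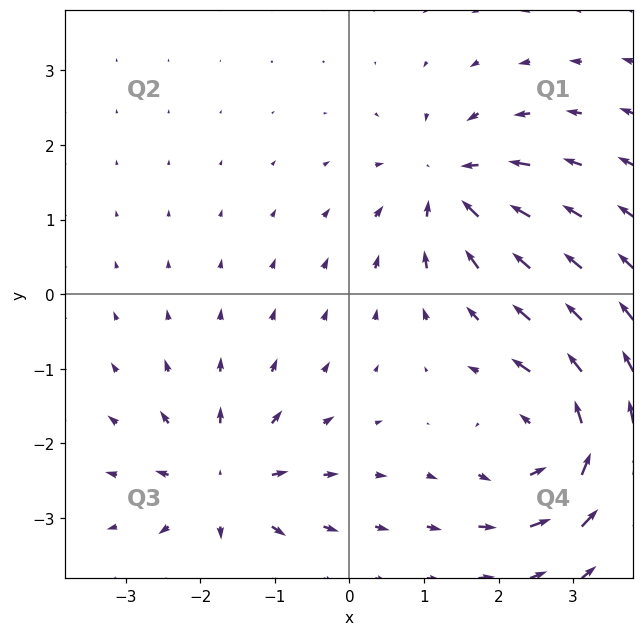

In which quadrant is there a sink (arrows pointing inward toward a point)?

Q1

The sink sits at approximately (1.4, 1.5), which lies in quadrant Q1. The divergence there is about -5, negative as expected for a sink.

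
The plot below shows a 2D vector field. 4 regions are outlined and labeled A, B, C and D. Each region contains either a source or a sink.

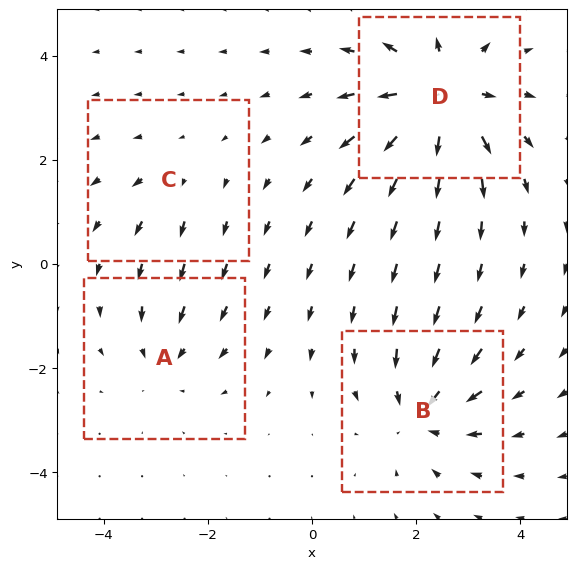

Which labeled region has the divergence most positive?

D

Divergence at each region's feature centre — A: about -3, B: about -5, C: about +2, D: about +7. Region D is most positive.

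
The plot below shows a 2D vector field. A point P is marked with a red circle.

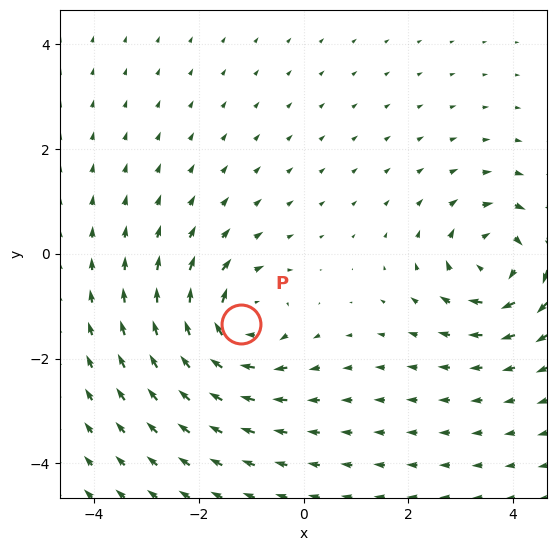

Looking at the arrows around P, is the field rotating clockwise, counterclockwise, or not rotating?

Near P at (-1.2, -1.3) the arrows circulate clockwise. The curl (z-component) there is about -5; negative curl means clockwise rotation.

clockwise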